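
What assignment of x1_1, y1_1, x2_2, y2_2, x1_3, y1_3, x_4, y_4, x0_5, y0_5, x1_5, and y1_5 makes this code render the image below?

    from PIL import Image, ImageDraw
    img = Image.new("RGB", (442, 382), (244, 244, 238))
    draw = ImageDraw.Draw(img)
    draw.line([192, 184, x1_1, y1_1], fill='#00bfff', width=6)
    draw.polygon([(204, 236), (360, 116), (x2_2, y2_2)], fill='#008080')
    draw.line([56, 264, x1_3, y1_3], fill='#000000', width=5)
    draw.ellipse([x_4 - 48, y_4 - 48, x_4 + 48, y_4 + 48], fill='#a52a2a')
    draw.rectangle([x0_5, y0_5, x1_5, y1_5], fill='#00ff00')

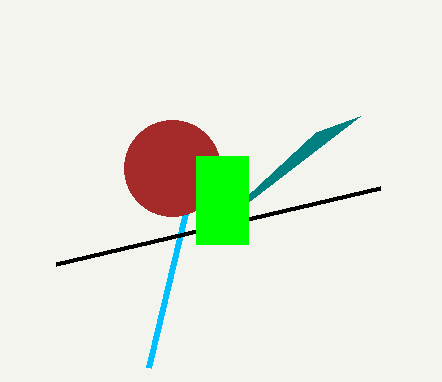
x1_1 = 148, y1_1 = 368, x2_2 = 316, y2_2 = 132, x1_3 = 380, y1_3 = 188, x_4 = 172, y_4 = 168, x0_5 = 196, y0_5 = 156, x1_5 = 248, y1_5 = 244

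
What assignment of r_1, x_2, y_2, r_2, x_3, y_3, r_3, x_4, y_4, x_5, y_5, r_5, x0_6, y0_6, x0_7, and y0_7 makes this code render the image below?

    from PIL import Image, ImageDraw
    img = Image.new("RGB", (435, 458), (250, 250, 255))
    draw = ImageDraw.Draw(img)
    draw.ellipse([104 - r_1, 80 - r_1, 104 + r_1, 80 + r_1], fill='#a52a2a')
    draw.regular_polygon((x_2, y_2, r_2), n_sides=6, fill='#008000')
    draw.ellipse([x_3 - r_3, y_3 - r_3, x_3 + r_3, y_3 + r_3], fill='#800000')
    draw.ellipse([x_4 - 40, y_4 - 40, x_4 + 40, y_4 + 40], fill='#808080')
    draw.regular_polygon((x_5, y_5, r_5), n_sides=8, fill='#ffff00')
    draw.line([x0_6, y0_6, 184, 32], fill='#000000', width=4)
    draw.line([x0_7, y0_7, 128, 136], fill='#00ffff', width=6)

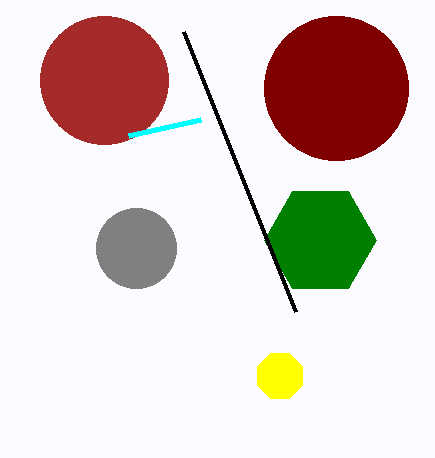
r_1 = 64, x_2 = 320, y_2 = 240, r_2 = 56, x_3 = 336, y_3 = 88, r_3 = 72, x_4 = 136, y_4 = 248, x_5 = 280, y_5 = 376, r_5 = 24, x0_6 = 296, y0_6 = 312, x0_7 = 200, y0_7 = 120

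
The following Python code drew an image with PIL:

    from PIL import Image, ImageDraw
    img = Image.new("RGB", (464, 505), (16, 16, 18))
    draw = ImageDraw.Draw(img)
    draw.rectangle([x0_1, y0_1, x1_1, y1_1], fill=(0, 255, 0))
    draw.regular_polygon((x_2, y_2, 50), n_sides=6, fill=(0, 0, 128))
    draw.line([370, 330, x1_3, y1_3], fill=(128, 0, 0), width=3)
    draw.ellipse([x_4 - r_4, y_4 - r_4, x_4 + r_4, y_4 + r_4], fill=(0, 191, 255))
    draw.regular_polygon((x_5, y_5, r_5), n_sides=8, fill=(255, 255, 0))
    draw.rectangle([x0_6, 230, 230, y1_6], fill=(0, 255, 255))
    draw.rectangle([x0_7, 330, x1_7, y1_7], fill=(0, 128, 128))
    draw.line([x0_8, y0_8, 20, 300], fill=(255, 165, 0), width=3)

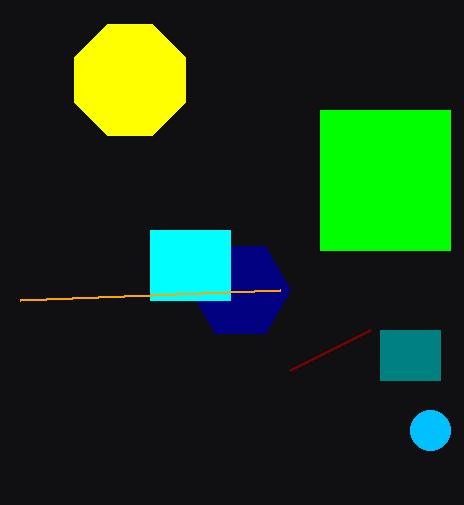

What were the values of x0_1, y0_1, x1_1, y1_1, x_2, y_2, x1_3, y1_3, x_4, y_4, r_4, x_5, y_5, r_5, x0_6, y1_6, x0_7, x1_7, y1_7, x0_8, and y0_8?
x0_1 = 320; y0_1 = 110; x1_1 = 450; y1_1 = 250; x_2 = 240; y_2 = 290; x1_3 = 290; y1_3 = 370; x_4 = 430; y_4 = 430; r_4 = 20; x_5 = 130; y_5 = 80; r_5 = 60; x0_6 = 150; y1_6 = 300; x0_7 = 380; x1_7 = 440; y1_7 = 380; x0_8 = 280; y0_8 = 290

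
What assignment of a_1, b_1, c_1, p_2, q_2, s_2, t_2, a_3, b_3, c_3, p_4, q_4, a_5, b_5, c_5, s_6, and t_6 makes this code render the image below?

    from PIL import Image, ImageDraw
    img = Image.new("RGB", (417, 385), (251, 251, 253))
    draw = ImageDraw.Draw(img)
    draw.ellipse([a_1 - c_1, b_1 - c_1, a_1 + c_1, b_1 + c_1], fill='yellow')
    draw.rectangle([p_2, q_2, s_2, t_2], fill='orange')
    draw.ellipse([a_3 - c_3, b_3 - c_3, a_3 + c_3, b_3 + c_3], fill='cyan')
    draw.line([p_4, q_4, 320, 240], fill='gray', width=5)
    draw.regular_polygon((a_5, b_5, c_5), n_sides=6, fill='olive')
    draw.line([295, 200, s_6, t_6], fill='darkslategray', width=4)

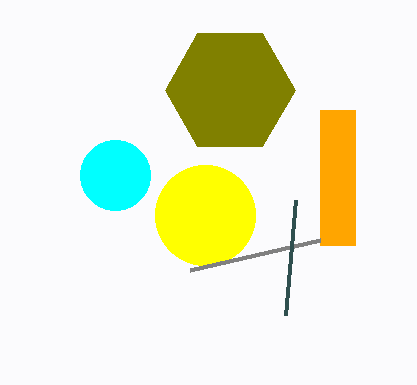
a_1 = 205, b_1 = 215, c_1 = 50, p_2 = 320, q_2 = 110, s_2 = 355, t_2 = 245, a_3 = 115, b_3 = 175, c_3 = 35, p_4 = 190, q_4 = 270, a_5 = 230, b_5 = 90, c_5 = 65, s_6 = 285, t_6 = 315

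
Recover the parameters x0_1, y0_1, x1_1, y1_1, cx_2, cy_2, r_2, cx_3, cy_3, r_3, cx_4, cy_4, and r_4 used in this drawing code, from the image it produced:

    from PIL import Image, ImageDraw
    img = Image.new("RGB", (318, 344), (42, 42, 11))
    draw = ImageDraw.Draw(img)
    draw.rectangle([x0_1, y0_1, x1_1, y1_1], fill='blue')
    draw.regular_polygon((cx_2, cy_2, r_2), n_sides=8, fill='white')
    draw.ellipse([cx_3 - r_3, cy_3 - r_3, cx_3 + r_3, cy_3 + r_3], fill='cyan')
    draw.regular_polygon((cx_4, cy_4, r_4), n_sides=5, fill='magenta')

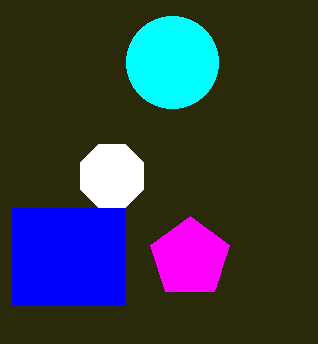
x0_1 = 12, y0_1 = 208, x1_1 = 124, y1_1 = 304, cx_2 = 112, cy_2 = 176, r_2 = 34, cx_3 = 172, cy_3 = 62, r_3 = 46, cx_4 = 190, cy_4 = 258, r_4 = 42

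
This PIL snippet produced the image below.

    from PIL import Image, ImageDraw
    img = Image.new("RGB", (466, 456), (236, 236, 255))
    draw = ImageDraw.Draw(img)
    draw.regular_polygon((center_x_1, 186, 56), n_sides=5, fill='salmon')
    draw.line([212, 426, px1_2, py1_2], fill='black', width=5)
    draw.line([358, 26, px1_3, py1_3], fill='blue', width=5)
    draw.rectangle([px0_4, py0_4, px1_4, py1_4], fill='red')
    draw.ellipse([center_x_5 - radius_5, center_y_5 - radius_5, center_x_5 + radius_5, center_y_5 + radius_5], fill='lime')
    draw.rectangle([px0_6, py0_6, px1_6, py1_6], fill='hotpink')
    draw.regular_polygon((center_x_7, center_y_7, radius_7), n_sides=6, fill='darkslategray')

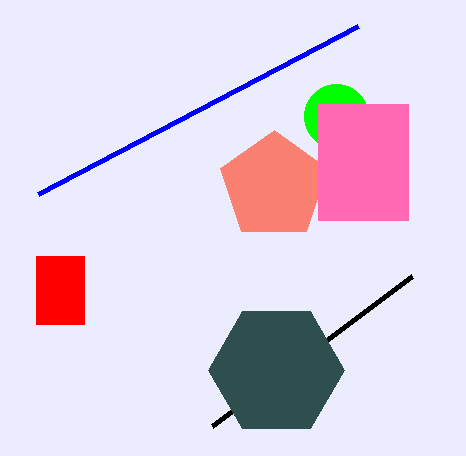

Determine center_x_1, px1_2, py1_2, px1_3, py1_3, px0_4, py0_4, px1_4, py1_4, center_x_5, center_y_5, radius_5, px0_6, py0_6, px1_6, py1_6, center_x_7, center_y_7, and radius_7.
center_x_1 = 274
px1_2 = 412
py1_2 = 276
px1_3 = 38
py1_3 = 194
px0_4 = 36
py0_4 = 256
px1_4 = 84
py1_4 = 324
center_x_5 = 336
center_y_5 = 116
radius_5 = 32
px0_6 = 318
py0_6 = 104
px1_6 = 408
py1_6 = 220
center_x_7 = 276
center_y_7 = 370
radius_7 = 68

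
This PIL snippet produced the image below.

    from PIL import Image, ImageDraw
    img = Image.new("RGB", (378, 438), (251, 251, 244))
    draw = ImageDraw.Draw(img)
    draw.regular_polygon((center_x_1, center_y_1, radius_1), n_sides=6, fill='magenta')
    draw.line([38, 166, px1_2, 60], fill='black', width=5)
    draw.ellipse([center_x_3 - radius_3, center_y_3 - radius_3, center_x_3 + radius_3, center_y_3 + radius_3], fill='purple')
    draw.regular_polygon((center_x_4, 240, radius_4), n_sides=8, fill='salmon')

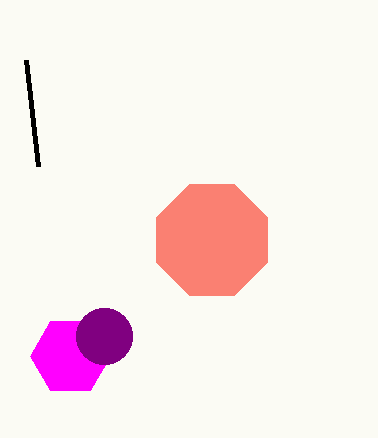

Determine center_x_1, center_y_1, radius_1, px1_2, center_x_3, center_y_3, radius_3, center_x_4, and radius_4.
center_x_1 = 70
center_y_1 = 356
radius_1 = 40
px1_2 = 26
center_x_3 = 104
center_y_3 = 336
radius_3 = 28
center_x_4 = 212
radius_4 = 60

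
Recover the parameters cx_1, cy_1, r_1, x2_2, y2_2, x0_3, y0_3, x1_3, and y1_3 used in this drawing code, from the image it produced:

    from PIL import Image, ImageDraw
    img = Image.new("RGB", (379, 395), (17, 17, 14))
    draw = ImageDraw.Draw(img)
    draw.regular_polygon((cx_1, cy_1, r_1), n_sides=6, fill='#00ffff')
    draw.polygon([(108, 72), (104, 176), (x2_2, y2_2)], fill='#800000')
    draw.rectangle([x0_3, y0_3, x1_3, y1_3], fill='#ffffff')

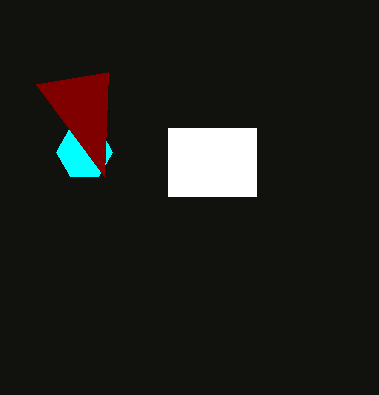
cx_1 = 84, cy_1 = 152, r_1 = 28, x2_2 = 36, y2_2 = 84, x0_3 = 168, y0_3 = 128, x1_3 = 256, y1_3 = 196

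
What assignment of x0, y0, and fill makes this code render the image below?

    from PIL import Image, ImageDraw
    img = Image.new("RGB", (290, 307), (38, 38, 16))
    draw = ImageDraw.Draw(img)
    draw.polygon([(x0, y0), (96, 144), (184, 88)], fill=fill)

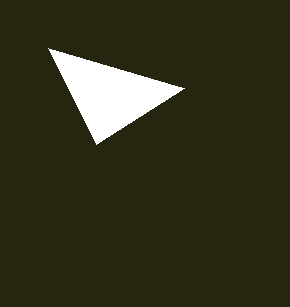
x0 = 48
y0 = 48
fill = 'white'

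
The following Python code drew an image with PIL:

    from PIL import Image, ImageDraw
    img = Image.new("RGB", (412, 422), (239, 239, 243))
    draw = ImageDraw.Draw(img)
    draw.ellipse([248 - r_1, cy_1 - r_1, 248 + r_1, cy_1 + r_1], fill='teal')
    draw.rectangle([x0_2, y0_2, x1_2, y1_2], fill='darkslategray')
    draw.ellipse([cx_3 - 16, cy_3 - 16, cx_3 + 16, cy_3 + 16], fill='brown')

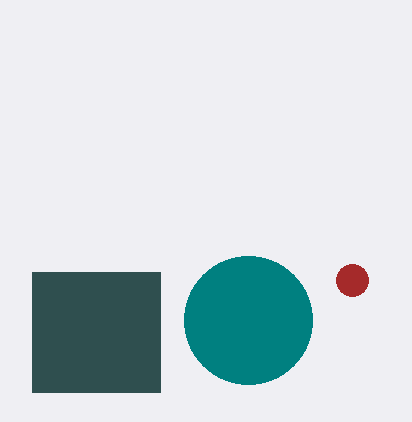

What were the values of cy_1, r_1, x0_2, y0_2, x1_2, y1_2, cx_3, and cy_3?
cy_1 = 320; r_1 = 64; x0_2 = 32; y0_2 = 272; x1_2 = 160; y1_2 = 392; cx_3 = 352; cy_3 = 280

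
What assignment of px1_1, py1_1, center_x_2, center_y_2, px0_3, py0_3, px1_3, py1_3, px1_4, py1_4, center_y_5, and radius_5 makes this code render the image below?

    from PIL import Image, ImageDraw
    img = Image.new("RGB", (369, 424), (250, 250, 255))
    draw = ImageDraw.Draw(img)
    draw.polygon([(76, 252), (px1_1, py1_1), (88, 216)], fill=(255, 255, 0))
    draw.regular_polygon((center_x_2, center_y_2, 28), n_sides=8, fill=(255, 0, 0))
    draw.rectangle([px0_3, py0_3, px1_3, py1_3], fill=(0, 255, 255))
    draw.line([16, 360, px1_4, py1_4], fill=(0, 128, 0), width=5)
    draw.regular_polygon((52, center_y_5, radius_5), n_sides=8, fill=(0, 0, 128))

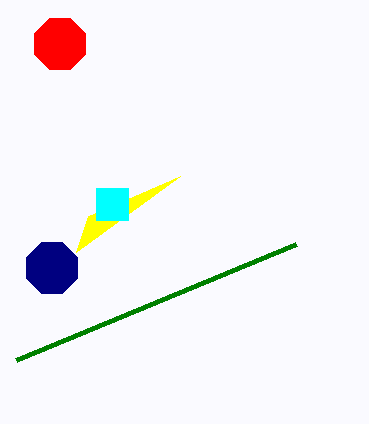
px1_1 = 180; py1_1 = 176; center_x_2 = 60; center_y_2 = 44; px0_3 = 96; py0_3 = 188; px1_3 = 128; py1_3 = 220; px1_4 = 296; py1_4 = 244; center_y_5 = 268; radius_5 = 28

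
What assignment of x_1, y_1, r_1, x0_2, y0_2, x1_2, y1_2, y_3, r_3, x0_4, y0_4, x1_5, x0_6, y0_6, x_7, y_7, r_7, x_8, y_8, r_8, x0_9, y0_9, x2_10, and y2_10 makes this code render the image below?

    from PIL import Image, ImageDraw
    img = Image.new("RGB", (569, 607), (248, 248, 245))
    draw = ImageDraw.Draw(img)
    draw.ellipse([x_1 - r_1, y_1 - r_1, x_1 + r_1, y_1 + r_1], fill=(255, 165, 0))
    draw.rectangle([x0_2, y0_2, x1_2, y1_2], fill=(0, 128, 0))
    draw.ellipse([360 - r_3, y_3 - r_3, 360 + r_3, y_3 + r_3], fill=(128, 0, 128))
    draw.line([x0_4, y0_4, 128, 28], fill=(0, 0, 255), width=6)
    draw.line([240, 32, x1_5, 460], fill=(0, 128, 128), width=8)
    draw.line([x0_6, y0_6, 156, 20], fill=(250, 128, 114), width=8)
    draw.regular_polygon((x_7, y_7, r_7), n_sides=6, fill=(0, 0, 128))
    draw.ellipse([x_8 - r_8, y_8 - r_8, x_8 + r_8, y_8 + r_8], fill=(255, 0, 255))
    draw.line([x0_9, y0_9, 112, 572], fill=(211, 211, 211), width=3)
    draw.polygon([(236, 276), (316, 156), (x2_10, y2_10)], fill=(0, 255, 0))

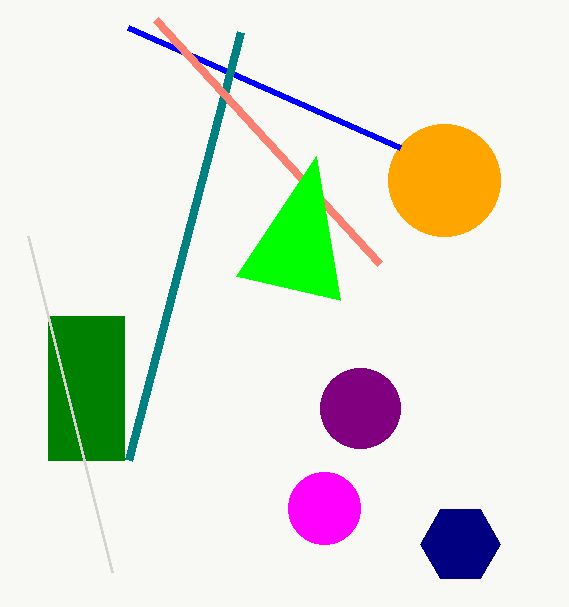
x_1 = 444, y_1 = 180, r_1 = 56, x0_2 = 48, y0_2 = 316, x1_2 = 124, y1_2 = 460, y_3 = 408, r_3 = 40, x0_4 = 400, y0_4 = 148, x1_5 = 128, x0_6 = 380, y0_6 = 264, x_7 = 460, y_7 = 544, r_7 = 40, x_8 = 324, y_8 = 508, r_8 = 36, x0_9 = 28, y0_9 = 236, x2_10 = 340, y2_10 = 300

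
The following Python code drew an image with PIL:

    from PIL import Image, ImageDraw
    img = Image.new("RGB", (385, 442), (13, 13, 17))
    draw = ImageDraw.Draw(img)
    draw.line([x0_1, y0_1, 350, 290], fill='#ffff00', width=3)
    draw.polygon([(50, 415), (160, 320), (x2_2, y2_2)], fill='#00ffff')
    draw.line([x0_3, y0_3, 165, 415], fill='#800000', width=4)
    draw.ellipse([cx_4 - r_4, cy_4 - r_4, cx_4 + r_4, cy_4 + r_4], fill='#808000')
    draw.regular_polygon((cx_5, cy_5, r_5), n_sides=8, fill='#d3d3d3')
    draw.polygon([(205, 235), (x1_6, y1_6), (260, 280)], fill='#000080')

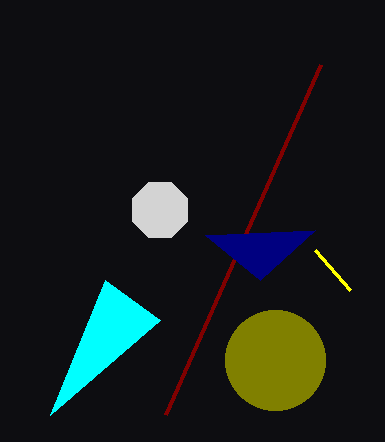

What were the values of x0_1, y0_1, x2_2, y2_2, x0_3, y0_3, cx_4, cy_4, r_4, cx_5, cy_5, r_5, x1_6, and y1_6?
x0_1 = 315, y0_1 = 250, x2_2 = 105, y2_2 = 280, x0_3 = 320, y0_3 = 65, cx_4 = 275, cy_4 = 360, r_4 = 50, cx_5 = 160, cy_5 = 210, r_5 = 30, x1_6 = 315, y1_6 = 230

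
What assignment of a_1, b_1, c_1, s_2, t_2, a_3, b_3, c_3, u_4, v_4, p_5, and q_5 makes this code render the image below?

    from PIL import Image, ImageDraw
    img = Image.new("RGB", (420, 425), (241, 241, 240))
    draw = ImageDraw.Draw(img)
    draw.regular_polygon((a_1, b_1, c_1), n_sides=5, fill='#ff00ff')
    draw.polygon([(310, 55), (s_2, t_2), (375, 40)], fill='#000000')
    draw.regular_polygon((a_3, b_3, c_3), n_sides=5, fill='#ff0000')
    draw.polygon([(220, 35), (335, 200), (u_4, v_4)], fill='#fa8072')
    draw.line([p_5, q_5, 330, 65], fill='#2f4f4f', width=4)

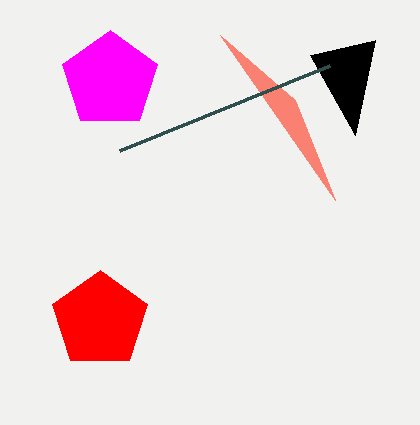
a_1 = 110; b_1 = 80; c_1 = 50; s_2 = 355; t_2 = 135; a_3 = 100; b_3 = 320; c_3 = 50; u_4 = 295; v_4 = 100; p_5 = 120; q_5 = 150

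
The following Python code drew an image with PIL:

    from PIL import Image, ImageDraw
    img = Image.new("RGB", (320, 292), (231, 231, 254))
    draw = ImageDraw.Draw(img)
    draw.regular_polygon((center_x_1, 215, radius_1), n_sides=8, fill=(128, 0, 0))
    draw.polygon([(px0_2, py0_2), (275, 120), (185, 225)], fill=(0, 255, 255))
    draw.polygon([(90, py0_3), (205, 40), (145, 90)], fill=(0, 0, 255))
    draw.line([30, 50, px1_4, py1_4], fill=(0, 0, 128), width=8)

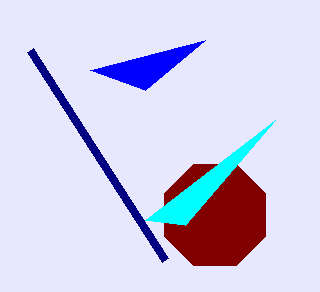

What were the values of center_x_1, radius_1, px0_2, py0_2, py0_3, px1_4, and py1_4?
center_x_1 = 215, radius_1 = 55, px0_2 = 145, py0_2 = 220, py0_3 = 70, px1_4 = 165, py1_4 = 260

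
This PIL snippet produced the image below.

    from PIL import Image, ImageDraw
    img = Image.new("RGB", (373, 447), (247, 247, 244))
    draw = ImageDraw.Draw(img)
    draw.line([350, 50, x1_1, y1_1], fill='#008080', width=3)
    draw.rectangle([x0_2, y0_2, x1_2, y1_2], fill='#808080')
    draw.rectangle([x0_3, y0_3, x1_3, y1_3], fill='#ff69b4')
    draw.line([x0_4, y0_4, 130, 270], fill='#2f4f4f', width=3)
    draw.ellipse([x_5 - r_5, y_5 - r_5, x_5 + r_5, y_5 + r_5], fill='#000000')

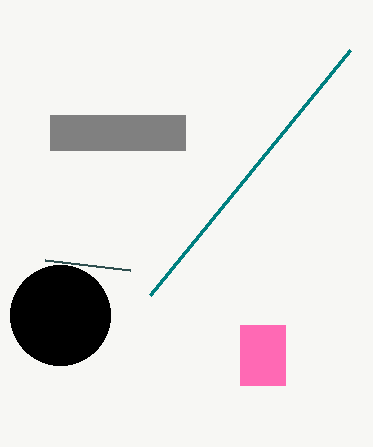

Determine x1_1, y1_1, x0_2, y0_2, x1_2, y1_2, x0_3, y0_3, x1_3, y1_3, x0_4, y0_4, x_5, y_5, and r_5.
x1_1 = 150
y1_1 = 295
x0_2 = 50
y0_2 = 115
x1_2 = 185
y1_2 = 150
x0_3 = 240
y0_3 = 325
x1_3 = 285
y1_3 = 385
x0_4 = 45
y0_4 = 260
x_5 = 60
y_5 = 315
r_5 = 50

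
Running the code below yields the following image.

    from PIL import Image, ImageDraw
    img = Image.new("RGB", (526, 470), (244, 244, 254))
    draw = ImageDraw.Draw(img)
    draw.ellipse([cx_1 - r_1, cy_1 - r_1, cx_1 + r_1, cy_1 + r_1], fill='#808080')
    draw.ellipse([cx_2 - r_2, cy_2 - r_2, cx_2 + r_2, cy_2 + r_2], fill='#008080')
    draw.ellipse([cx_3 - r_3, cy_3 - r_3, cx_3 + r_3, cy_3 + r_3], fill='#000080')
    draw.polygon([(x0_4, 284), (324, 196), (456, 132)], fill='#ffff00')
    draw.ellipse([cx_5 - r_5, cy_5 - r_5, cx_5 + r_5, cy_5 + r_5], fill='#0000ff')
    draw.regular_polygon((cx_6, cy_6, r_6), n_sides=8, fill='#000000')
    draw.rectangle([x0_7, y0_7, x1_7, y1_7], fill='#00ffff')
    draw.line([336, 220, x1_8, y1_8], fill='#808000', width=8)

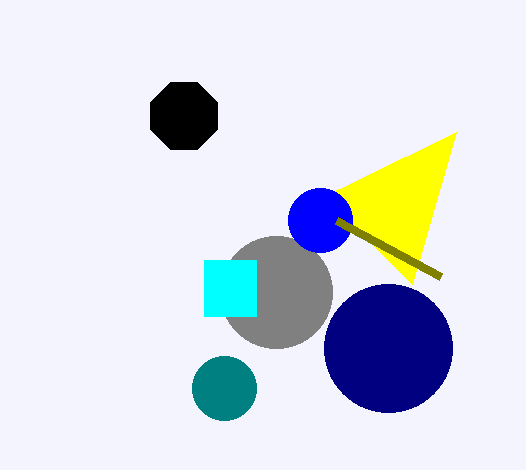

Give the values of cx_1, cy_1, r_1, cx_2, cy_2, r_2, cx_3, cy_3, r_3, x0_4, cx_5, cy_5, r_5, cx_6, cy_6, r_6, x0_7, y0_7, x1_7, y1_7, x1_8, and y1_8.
cx_1 = 276
cy_1 = 292
r_1 = 56
cx_2 = 224
cy_2 = 388
r_2 = 32
cx_3 = 388
cy_3 = 348
r_3 = 64
x0_4 = 412
cx_5 = 320
cy_5 = 220
r_5 = 32
cx_6 = 184
cy_6 = 116
r_6 = 36
x0_7 = 204
y0_7 = 260
x1_7 = 256
y1_7 = 316
x1_8 = 440
y1_8 = 276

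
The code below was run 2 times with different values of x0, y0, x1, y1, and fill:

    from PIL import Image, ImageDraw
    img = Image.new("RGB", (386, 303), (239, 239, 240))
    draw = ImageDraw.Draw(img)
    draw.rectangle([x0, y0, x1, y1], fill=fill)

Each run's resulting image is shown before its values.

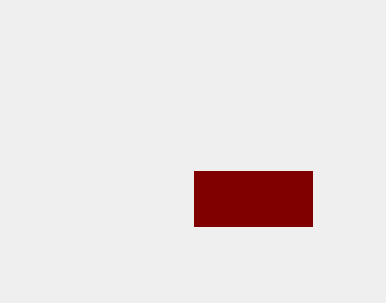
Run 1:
x0 = 194, y0 = 171, x1 = 312, y1 = 226, fill = 'maroon'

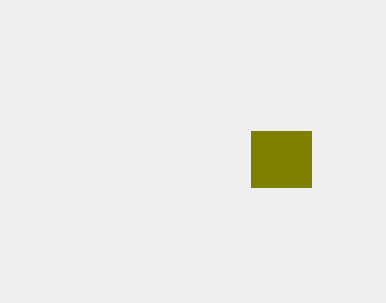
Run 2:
x0 = 251, y0 = 131, x1 = 311, y1 = 187, fill = 'olive'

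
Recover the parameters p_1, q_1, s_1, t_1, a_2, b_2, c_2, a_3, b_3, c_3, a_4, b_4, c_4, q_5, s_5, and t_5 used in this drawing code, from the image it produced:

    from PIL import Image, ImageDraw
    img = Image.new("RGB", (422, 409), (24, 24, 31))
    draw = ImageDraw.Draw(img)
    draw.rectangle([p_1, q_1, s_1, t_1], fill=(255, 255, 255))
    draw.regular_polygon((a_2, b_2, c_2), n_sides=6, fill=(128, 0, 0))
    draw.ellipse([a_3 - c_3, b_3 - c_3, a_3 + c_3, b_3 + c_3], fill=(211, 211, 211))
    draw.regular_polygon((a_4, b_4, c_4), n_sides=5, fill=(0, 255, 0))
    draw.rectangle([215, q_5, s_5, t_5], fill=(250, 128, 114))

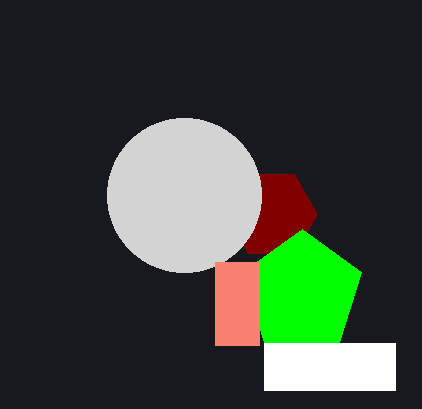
p_1 = 264
q_1 = 343
s_1 = 395
t_1 = 390
a_2 = 271
b_2 = 214
c_2 = 46
a_3 = 184
b_3 = 195
c_3 = 77
a_4 = 302
b_4 = 292
c_4 = 63
q_5 = 262
s_5 = 259
t_5 = 345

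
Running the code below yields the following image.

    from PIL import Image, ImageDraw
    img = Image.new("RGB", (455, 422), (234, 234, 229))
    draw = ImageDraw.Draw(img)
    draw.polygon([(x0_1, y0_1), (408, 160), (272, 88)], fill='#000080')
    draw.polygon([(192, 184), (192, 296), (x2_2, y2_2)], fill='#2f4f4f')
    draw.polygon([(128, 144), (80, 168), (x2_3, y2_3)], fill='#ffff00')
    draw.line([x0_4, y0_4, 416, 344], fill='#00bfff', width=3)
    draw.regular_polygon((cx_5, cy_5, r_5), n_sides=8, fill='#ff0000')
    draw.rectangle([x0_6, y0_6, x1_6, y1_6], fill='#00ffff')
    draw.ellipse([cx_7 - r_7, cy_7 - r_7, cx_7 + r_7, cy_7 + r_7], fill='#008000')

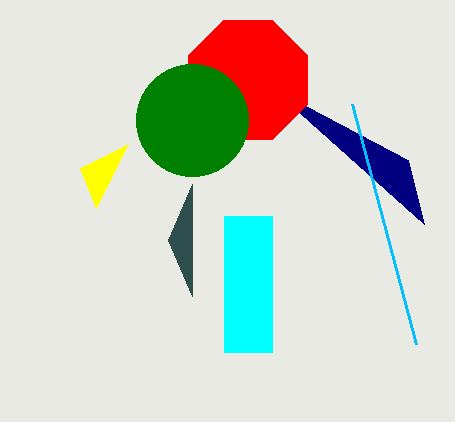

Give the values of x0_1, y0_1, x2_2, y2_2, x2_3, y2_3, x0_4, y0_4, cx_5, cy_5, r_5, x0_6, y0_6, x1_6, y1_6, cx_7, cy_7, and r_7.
x0_1 = 424, y0_1 = 224, x2_2 = 168, y2_2 = 240, x2_3 = 96, y2_3 = 208, x0_4 = 352, y0_4 = 104, cx_5 = 248, cy_5 = 80, r_5 = 64, x0_6 = 224, y0_6 = 216, x1_6 = 272, y1_6 = 352, cx_7 = 192, cy_7 = 120, r_7 = 56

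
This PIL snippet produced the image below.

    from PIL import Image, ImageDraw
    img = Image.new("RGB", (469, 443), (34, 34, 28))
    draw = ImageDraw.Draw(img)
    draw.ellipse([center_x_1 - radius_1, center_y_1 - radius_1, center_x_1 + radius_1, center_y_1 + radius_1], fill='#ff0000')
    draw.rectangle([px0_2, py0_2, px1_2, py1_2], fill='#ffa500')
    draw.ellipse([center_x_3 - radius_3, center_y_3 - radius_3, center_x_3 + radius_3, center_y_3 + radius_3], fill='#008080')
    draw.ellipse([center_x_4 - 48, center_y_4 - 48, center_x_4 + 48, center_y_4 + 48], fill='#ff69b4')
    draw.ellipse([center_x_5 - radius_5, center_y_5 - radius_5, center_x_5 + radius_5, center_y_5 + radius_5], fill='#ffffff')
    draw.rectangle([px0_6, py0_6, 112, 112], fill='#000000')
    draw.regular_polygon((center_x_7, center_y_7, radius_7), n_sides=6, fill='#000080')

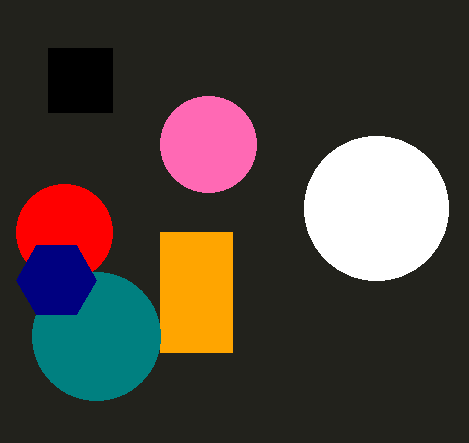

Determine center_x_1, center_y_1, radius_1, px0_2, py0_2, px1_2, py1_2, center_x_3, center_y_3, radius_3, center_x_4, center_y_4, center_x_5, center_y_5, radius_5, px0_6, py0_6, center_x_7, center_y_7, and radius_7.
center_x_1 = 64
center_y_1 = 232
radius_1 = 48
px0_2 = 160
py0_2 = 232
px1_2 = 232
py1_2 = 352
center_x_3 = 96
center_y_3 = 336
radius_3 = 64
center_x_4 = 208
center_y_4 = 144
center_x_5 = 376
center_y_5 = 208
radius_5 = 72
px0_6 = 48
py0_6 = 48
center_x_7 = 56
center_y_7 = 280
radius_7 = 40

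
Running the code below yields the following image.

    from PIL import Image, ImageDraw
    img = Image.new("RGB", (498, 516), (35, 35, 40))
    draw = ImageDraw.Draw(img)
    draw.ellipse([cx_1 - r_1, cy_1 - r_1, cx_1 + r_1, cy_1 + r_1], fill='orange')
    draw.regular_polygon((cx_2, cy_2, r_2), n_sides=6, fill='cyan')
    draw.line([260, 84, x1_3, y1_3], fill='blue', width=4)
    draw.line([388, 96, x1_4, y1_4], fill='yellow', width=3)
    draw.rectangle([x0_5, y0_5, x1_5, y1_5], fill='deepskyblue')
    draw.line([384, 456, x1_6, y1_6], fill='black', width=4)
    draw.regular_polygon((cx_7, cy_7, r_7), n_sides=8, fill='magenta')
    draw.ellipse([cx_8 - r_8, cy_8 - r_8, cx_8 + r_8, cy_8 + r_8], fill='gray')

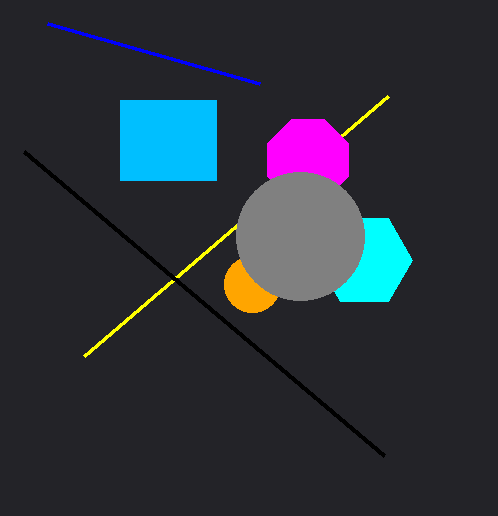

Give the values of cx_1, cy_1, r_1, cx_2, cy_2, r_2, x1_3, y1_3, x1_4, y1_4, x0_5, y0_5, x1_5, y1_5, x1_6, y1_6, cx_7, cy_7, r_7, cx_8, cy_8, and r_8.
cx_1 = 252
cy_1 = 284
r_1 = 28
cx_2 = 364
cy_2 = 260
r_2 = 48
x1_3 = 48
y1_3 = 24
x1_4 = 84
y1_4 = 356
x0_5 = 120
y0_5 = 100
x1_5 = 216
y1_5 = 180
x1_6 = 24
y1_6 = 152
cx_7 = 308
cy_7 = 160
r_7 = 44
cx_8 = 300
cy_8 = 236
r_8 = 64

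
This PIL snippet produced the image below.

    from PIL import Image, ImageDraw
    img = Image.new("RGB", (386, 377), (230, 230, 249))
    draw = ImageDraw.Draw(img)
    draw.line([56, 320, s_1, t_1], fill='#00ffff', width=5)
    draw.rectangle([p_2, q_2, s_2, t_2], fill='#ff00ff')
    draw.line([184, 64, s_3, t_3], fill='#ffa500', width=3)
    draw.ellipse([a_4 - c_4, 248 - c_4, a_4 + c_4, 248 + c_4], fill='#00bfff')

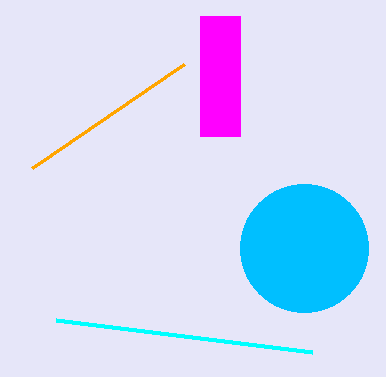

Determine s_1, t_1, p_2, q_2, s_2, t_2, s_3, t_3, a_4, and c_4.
s_1 = 312
t_1 = 352
p_2 = 200
q_2 = 16
s_2 = 240
t_2 = 136
s_3 = 32
t_3 = 168
a_4 = 304
c_4 = 64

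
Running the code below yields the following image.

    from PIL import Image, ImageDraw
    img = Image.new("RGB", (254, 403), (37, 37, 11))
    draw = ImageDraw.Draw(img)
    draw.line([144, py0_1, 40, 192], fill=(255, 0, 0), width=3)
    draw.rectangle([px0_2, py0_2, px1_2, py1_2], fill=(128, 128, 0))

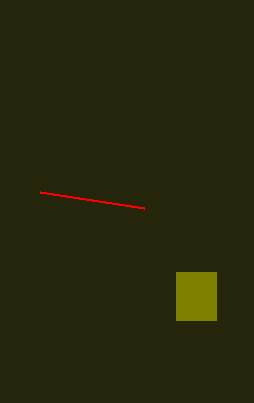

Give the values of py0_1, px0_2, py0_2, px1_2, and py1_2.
py0_1 = 208, px0_2 = 176, py0_2 = 272, px1_2 = 216, py1_2 = 320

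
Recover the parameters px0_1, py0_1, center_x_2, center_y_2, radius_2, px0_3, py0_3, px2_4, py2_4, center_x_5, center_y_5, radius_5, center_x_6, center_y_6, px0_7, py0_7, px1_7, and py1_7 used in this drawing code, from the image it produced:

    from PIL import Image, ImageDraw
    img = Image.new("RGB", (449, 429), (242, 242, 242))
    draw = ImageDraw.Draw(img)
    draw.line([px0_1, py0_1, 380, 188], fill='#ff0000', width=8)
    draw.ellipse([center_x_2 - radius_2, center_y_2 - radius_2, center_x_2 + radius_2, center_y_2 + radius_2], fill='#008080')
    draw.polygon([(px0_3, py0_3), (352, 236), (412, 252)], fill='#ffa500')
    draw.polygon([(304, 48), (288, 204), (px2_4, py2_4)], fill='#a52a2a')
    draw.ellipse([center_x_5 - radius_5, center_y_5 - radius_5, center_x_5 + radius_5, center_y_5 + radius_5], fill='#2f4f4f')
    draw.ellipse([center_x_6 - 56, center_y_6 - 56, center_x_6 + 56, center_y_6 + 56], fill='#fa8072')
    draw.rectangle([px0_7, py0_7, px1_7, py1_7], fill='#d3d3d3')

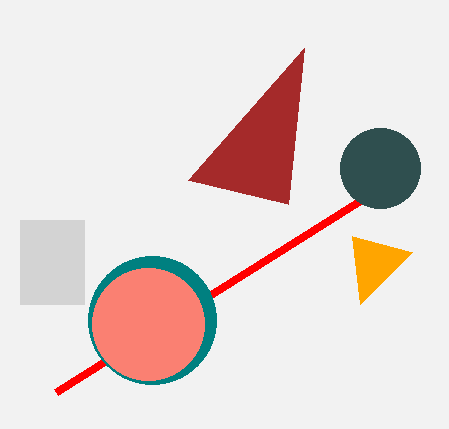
px0_1 = 56
py0_1 = 392
center_x_2 = 152
center_y_2 = 320
radius_2 = 64
px0_3 = 360
py0_3 = 304
px2_4 = 188
py2_4 = 180
center_x_5 = 380
center_y_5 = 168
radius_5 = 40
center_x_6 = 148
center_y_6 = 324
px0_7 = 20
py0_7 = 220
px1_7 = 84
py1_7 = 304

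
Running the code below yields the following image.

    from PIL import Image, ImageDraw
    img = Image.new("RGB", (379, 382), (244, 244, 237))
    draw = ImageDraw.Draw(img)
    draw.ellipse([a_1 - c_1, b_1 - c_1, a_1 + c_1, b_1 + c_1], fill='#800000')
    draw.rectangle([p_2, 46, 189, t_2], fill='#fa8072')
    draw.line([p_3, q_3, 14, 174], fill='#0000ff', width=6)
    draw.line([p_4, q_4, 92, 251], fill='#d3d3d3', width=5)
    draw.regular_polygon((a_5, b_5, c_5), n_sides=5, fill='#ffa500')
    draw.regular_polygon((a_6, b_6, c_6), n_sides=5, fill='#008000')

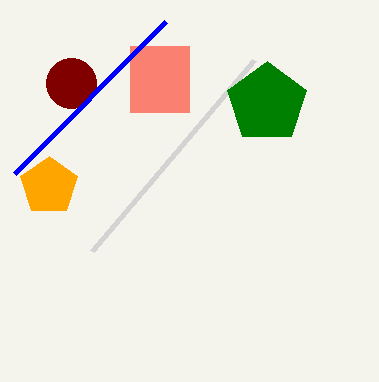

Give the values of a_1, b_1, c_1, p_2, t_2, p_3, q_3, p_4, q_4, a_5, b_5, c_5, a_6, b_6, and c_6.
a_1 = 71; b_1 = 83; c_1 = 25; p_2 = 130; t_2 = 112; p_3 = 165; q_3 = 22; p_4 = 254; q_4 = 60; a_5 = 49; b_5 = 186; c_5 = 30; a_6 = 267; b_6 = 103; c_6 = 42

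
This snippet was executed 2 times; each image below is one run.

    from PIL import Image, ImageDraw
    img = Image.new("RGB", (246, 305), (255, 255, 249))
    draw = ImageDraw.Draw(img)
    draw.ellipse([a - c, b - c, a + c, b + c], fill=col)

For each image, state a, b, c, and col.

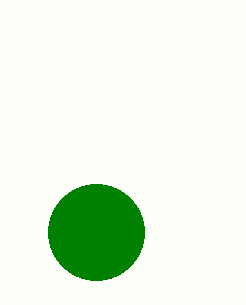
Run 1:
a = 96, b = 232, c = 48, col = 'green'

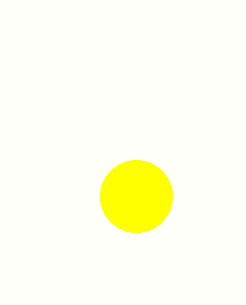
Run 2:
a = 136; b = 196; c = 36; col = 'yellow'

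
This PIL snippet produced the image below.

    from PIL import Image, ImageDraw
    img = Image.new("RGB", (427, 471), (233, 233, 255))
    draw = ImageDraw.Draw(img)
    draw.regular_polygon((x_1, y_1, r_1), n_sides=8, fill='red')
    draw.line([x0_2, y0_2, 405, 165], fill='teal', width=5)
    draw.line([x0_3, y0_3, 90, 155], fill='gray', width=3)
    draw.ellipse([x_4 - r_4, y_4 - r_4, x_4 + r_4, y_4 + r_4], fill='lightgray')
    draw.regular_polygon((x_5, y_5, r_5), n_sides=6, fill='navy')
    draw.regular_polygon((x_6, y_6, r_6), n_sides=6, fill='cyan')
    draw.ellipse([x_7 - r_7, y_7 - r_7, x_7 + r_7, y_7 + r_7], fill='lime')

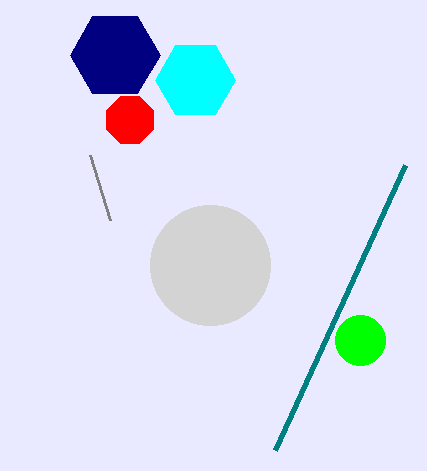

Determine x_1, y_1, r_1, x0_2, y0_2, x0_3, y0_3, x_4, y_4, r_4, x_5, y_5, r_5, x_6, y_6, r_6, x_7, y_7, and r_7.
x_1 = 130; y_1 = 120; r_1 = 25; x0_2 = 275; y0_2 = 450; x0_3 = 110; y0_3 = 220; x_4 = 210; y_4 = 265; r_4 = 60; x_5 = 115; y_5 = 55; r_5 = 45; x_6 = 195; y_6 = 80; r_6 = 40; x_7 = 360; y_7 = 340; r_7 = 25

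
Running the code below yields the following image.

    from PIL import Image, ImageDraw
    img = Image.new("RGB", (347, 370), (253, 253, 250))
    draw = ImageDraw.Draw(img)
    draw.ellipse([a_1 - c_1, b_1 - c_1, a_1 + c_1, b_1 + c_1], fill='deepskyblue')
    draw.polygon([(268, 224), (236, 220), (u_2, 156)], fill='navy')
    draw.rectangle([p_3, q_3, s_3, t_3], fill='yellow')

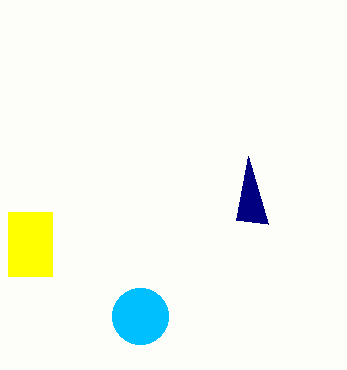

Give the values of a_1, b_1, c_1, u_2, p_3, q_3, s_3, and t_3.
a_1 = 140, b_1 = 316, c_1 = 28, u_2 = 248, p_3 = 8, q_3 = 212, s_3 = 52, t_3 = 276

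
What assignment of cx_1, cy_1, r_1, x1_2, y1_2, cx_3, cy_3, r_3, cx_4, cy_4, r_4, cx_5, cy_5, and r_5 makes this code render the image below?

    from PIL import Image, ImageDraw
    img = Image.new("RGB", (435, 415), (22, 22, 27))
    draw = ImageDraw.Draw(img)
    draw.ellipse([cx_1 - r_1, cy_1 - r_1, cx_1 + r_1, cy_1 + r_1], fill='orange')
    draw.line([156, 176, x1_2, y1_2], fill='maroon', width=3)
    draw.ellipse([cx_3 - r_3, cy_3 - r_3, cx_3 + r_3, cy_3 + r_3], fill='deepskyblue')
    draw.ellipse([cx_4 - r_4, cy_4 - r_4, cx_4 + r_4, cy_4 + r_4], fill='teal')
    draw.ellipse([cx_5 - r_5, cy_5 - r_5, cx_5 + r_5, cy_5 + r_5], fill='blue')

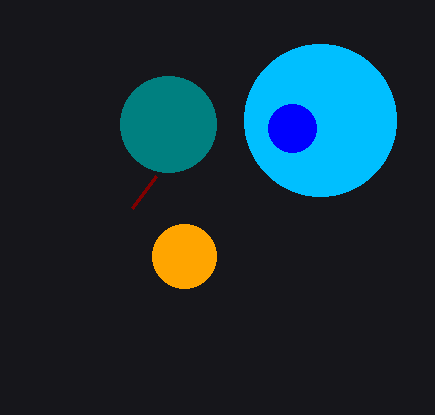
cx_1 = 184
cy_1 = 256
r_1 = 32
x1_2 = 132
y1_2 = 208
cx_3 = 320
cy_3 = 120
r_3 = 76
cx_4 = 168
cy_4 = 124
r_4 = 48
cx_5 = 292
cy_5 = 128
r_5 = 24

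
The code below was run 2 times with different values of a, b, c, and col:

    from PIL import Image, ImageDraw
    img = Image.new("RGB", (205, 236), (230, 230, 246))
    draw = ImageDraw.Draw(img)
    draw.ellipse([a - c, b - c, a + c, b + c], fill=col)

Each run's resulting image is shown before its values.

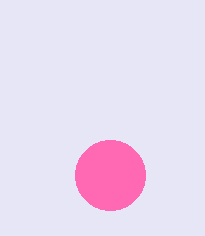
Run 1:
a = 110; b = 175; c = 35; col = 'hotpink'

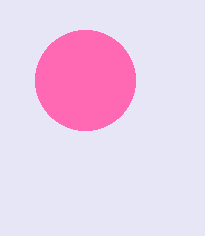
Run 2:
a = 85, b = 80, c = 50, col = 'hotpink'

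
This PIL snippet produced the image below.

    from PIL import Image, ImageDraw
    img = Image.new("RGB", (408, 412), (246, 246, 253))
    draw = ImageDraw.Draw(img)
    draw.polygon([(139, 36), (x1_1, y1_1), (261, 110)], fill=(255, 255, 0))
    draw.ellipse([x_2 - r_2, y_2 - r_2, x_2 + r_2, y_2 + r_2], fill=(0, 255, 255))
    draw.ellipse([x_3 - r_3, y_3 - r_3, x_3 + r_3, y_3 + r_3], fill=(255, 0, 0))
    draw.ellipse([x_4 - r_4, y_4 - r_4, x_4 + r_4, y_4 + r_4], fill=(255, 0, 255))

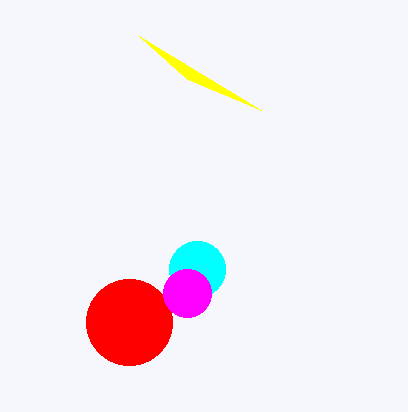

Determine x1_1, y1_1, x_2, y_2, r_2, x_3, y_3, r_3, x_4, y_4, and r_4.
x1_1 = 187
y1_1 = 79
x_2 = 197
y_2 = 269
r_2 = 28
x_3 = 129
y_3 = 322
r_3 = 43
x_4 = 187
y_4 = 293
r_4 = 24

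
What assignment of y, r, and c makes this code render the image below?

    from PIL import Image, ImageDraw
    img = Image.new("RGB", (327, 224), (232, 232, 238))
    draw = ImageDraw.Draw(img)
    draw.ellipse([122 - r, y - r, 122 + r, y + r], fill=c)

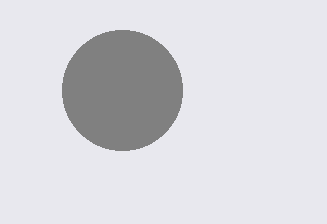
y = 90
r = 60
c = 'gray'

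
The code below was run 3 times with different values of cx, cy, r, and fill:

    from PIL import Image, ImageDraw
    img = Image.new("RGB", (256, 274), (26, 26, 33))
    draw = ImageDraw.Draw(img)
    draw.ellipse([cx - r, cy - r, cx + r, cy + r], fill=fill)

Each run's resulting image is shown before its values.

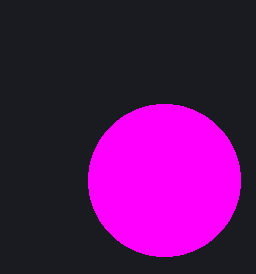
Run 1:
cx = 164; cy = 180; r = 76; fill = 'magenta'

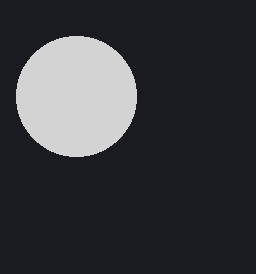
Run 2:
cx = 76; cy = 96; r = 60; fill = 'lightgray'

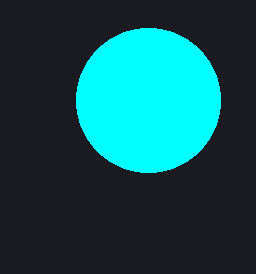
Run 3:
cx = 148
cy = 100
r = 72
fill = 'cyan'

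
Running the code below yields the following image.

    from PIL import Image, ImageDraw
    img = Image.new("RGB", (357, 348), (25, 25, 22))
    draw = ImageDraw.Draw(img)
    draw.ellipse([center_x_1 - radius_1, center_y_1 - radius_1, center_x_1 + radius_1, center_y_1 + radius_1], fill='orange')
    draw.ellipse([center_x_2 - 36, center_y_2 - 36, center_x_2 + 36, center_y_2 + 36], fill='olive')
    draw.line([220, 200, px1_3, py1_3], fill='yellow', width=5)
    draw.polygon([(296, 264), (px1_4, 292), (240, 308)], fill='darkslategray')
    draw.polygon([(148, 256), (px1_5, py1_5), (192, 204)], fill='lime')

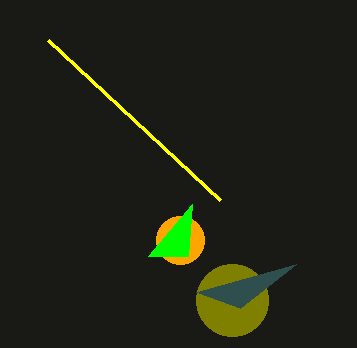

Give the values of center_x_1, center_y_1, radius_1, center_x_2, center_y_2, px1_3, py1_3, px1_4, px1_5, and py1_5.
center_x_1 = 180, center_y_1 = 240, radius_1 = 24, center_x_2 = 232, center_y_2 = 300, px1_3 = 48, py1_3 = 40, px1_4 = 196, px1_5 = 188, py1_5 = 256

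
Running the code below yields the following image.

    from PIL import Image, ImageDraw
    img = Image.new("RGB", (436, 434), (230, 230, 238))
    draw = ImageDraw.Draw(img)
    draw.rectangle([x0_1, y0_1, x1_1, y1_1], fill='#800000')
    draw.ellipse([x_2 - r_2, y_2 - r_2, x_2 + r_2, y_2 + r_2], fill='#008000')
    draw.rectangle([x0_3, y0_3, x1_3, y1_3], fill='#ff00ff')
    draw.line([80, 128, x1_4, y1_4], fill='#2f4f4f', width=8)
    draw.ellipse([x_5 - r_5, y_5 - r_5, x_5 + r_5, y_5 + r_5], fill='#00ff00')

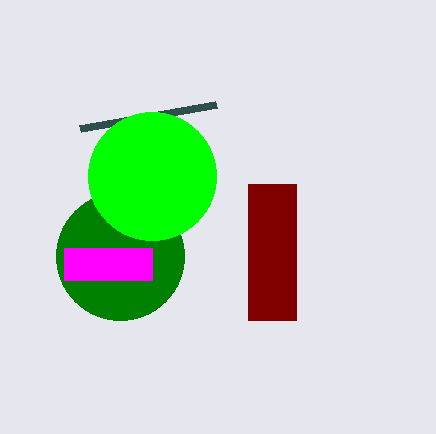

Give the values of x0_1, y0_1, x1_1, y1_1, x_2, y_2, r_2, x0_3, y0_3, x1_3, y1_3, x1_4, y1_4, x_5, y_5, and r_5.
x0_1 = 248; y0_1 = 184; x1_1 = 296; y1_1 = 320; x_2 = 120; y_2 = 256; r_2 = 64; x0_3 = 64; y0_3 = 248; x1_3 = 152; y1_3 = 280; x1_4 = 216; y1_4 = 104; x_5 = 152; y_5 = 176; r_5 = 64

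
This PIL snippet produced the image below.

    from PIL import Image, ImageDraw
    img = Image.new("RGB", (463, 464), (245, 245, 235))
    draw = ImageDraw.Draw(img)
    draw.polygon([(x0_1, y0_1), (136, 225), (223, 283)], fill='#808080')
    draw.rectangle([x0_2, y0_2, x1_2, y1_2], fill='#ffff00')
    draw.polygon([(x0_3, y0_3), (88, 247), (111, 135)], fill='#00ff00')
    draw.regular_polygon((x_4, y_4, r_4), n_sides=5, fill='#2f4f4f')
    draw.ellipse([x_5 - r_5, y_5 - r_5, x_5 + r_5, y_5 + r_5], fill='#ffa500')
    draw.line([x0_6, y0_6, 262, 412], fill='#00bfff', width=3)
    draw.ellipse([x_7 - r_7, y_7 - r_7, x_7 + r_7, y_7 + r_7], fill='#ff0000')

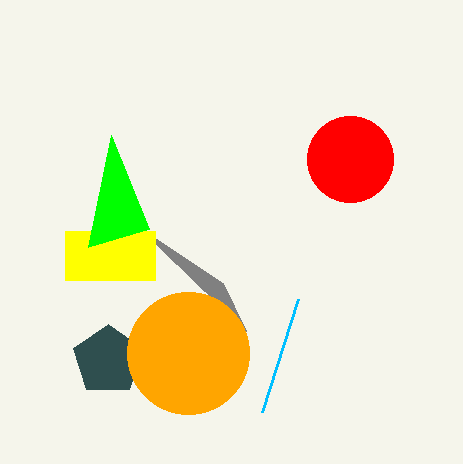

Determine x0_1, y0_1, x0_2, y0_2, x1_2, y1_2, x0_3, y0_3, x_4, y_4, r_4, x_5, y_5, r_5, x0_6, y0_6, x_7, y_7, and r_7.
x0_1 = 246, y0_1 = 331, x0_2 = 65, y0_2 = 231, x1_2 = 155, y1_2 = 280, x0_3 = 149, y0_3 = 229, x_4 = 108, y_4 = 360, r_4 = 36, x_5 = 188, y_5 = 353, r_5 = 61, x0_6 = 298, y0_6 = 299, x_7 = 350, y_7 = 159, r_7 = 43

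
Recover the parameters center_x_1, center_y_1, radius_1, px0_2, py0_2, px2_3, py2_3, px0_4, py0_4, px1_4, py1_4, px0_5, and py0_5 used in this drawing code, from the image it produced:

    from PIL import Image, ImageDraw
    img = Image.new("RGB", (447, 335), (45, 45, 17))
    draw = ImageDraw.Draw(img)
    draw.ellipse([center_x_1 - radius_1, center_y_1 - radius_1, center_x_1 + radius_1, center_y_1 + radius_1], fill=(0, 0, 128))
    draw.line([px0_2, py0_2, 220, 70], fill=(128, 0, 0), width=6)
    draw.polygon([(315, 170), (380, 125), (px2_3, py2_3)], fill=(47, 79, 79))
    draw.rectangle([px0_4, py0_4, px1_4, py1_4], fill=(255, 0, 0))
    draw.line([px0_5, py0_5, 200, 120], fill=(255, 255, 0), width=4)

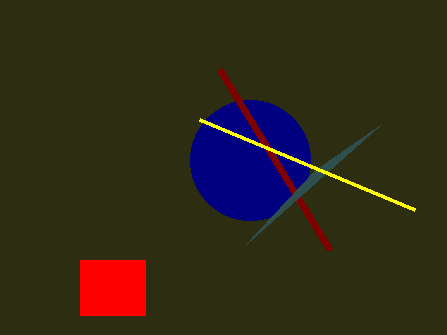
center_x_1 = 250, center_y_1 = 160, radius_1 = 60, px0_2 = 330, py0_2 = 250, px2_3 = 245, py2_3 = 245, px0_4 = 80, py0_4 = 260, px1_4 = 145, py1_4 = 315, px0_5 = 415, py0_5 = 210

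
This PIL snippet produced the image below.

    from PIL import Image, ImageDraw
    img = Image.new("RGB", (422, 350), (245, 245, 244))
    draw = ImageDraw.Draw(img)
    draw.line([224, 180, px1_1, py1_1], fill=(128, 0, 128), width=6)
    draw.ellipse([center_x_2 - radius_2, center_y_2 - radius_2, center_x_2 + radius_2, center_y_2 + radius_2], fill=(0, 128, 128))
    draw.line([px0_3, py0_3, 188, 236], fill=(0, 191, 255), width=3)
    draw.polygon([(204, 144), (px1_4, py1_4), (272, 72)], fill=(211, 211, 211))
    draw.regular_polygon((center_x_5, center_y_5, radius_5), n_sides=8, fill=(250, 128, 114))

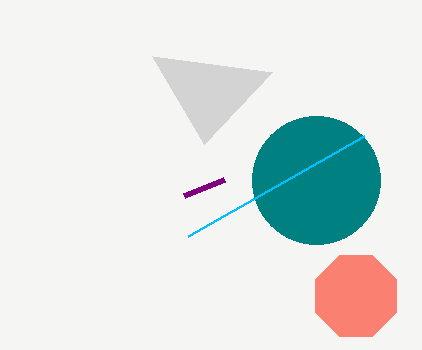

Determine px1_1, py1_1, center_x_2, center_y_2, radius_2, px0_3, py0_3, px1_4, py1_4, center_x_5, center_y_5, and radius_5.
px1_1 = 184; py1_1 = 196; center_x_2 = 316; center_y_2 = 180; radius_2 = 64; px0_3 = 364; py0_3 = 136; px1_4 = 152; py1_4 = 56; center_x_5 = 356; center_y_5 = 296; radius_5 = 44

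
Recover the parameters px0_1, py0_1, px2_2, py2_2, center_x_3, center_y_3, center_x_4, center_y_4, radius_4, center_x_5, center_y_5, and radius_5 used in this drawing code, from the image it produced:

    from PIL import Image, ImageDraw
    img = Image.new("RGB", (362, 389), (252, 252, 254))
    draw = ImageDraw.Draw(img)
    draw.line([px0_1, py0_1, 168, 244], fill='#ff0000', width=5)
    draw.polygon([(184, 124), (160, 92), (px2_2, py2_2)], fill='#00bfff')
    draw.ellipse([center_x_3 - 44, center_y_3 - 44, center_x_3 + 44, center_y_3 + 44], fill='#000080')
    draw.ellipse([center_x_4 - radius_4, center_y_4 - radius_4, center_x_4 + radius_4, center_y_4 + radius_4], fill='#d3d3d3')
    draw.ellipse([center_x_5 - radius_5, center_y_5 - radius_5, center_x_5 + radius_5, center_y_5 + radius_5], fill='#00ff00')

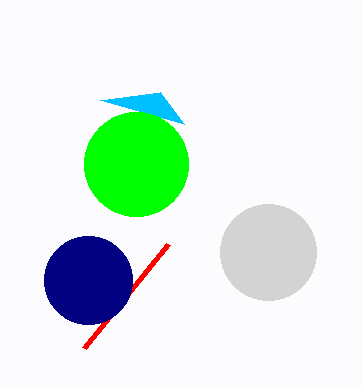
px0_1 = 84
py0_1 = 348
px2_2 = 100
py2_2 = 100
center_x_3 = 88
center_y_3 = 280
center_x_4 = 268
center_y_4 = 252
radius_4 = 48
center_x_5 = 136
center_y_5 = 164
radius_5 = 52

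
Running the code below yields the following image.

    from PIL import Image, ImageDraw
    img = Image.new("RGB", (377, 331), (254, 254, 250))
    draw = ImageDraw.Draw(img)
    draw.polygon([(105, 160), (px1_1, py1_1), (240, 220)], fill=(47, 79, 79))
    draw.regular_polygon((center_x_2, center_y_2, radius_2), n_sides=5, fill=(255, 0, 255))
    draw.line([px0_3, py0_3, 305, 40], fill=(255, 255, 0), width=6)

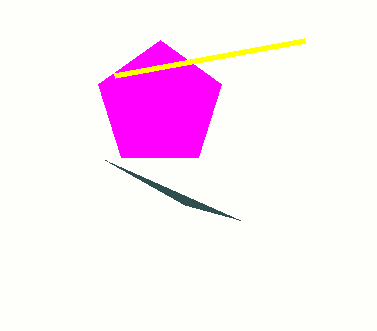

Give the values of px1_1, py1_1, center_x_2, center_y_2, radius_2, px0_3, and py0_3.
px1_1 = 185
py1_1 = 205
center_x_2 = 160
center_y_2 = 105
radius_2 = 65
px0_3 = 115
py0_3 = 75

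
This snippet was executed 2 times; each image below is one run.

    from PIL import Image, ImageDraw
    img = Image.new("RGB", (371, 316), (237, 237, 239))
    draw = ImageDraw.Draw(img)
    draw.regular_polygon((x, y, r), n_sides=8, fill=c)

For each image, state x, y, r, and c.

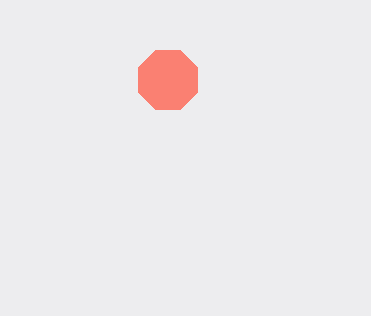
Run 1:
x = 168, y = 80, r = 32, c = 'salmon'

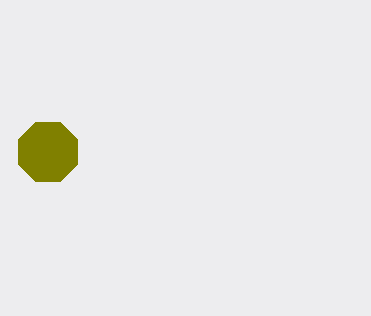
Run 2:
x = 48
y = 152
r = 32
c = 'olive'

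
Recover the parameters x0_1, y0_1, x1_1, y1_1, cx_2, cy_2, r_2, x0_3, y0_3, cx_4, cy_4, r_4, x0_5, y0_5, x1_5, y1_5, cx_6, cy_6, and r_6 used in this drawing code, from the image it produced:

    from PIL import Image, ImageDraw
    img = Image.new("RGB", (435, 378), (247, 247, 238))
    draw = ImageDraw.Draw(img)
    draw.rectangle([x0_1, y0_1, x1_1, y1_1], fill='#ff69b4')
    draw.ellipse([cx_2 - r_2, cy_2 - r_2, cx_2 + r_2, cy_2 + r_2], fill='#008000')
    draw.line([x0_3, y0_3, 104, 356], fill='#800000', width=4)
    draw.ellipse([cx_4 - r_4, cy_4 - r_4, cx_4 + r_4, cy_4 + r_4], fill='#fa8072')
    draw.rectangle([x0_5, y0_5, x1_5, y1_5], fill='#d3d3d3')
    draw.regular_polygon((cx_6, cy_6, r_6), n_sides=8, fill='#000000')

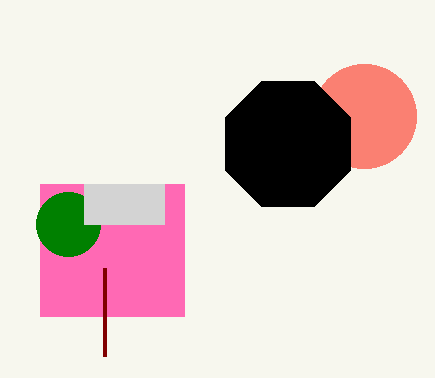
x0_1 = 40; y0_1 = 184; x1_1 = 184; y1_1 = 316; cx_2 = 68; cy_2 = 224; r_2 = 32; x0_3 = 104; y0_3 = 268; cx_4 = 364; cy_4 = 116; r_4 = 52; x0_5 = 84; y0_5 = 184; x1_5 = 164; y1_5 = 224; cx_6 = 288; cy_6 = 144; r_6 = 68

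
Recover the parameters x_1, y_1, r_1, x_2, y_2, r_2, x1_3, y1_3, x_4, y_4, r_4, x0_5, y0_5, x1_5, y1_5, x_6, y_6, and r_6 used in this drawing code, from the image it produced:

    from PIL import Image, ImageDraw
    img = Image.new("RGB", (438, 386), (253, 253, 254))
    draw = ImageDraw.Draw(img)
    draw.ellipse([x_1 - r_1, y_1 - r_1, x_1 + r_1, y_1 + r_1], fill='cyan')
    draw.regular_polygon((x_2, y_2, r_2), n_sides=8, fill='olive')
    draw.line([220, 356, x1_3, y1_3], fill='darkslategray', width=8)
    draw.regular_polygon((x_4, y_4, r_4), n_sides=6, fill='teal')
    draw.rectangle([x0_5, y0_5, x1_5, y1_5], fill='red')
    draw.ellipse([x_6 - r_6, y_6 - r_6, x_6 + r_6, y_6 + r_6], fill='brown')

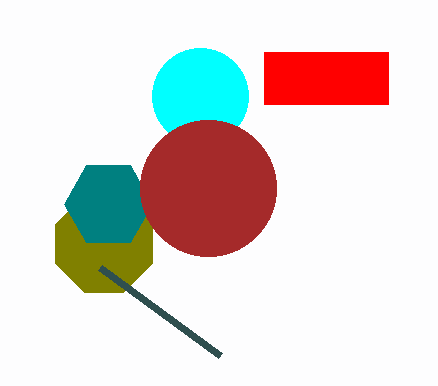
x_1 = 200, y_1 = 96, r_1 = 48, x_2 = 104, y_2 = 244, r_2 = 52, x1_3 = 100, y1_3 = 268, x_4 = 108, y_4 = 204, r_4 = 44, x0_5 = 264, y0_5 = 52, x1_5 = 388, y1_5 = 104, x_6 = 208, y_6 = 188, r_6 = 68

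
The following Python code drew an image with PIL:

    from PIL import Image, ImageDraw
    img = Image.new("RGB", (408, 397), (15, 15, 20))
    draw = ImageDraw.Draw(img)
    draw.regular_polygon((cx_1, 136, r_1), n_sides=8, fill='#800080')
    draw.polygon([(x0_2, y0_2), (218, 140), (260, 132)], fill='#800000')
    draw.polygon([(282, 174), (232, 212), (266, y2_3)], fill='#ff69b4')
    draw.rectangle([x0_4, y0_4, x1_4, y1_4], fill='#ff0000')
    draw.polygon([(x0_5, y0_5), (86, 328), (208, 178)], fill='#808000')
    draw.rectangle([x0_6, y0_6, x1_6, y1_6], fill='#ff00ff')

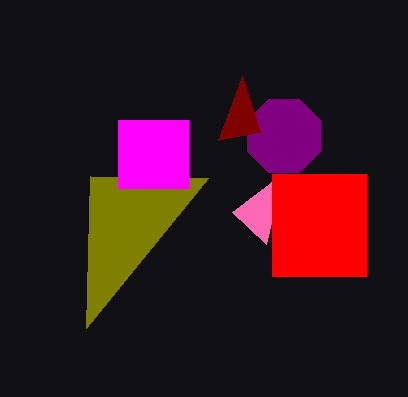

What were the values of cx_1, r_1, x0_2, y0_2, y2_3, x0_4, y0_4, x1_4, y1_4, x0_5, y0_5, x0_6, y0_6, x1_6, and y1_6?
cx_1 = 284, r_1 = 40, x0_2 = 242, y0_2 = 76, y2_3 = 244, x0_4 = 272, y0_4 = 174, x1_4 = 366, y1_4 = 276, x0_5 = 90, y0_5 = 176, x0_6 = 118, y0_6 = 120, x1_6 = 188, y1_6 = 188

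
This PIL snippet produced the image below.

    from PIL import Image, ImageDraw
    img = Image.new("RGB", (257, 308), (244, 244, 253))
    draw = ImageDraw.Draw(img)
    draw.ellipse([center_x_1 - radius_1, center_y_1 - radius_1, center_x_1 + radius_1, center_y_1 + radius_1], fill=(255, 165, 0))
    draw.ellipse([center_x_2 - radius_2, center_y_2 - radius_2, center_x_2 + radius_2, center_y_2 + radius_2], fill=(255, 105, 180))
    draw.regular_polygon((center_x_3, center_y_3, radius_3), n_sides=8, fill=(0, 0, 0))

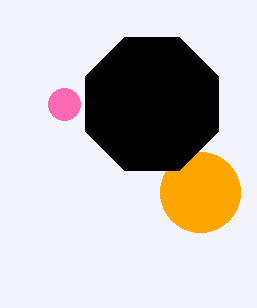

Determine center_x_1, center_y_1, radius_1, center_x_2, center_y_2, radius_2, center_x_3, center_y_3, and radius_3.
center_x_1 = 200
center_y_1 = 192
radius_1 = 40
center_x_2 = 64
center_y_2 = 104
radius_2 = 16
center_x_3 = 152
center_y_3 = 104
radius_3 = 72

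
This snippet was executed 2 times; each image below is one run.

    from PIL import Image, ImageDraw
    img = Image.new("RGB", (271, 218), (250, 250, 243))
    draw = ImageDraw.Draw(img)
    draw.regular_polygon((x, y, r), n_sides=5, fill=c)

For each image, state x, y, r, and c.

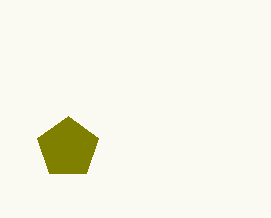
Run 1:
x = 68
y = 148
r = 32
c = 'olive'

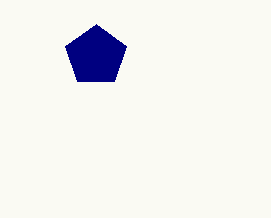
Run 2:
x = 96, y = 56, r = 32, c = 'navy'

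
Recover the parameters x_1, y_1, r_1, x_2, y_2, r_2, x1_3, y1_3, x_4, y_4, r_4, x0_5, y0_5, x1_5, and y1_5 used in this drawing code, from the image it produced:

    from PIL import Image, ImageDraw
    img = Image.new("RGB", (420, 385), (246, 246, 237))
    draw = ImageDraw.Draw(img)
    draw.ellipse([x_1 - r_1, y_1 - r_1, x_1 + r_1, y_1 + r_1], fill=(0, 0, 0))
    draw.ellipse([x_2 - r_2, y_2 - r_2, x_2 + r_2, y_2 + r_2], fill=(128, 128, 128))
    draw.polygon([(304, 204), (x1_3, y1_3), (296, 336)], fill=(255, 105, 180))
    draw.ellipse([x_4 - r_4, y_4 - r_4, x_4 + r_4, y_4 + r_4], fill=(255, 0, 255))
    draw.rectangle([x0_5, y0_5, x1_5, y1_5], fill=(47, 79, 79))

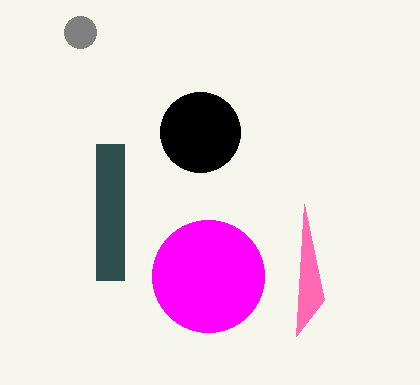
x_1 = 200; y_1 = 132; r_1 = 40; x_2 = 80; y_2 = 32; r_2 = 16; x1_3 = 324; y1_3 = 300; x_4 = 208; y_4 = 276; r_4 = 56; x0_5 = 96; y0_5 = 144; x1_5 = 124; y1_5 = 280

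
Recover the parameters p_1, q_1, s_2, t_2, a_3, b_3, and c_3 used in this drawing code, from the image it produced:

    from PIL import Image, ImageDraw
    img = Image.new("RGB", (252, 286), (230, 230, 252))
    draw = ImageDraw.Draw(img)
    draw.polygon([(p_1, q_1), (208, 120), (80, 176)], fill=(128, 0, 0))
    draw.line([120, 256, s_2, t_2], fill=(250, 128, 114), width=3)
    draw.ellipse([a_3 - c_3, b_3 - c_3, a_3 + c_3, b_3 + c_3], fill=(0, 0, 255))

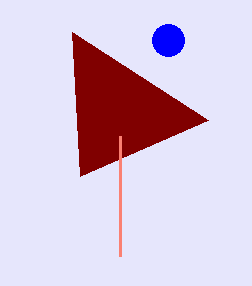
p_1 = 72; q_1 = 32; s_2 = 120; t_2 = 136; a_3 = 168; b_3 = 40; c_3 = 16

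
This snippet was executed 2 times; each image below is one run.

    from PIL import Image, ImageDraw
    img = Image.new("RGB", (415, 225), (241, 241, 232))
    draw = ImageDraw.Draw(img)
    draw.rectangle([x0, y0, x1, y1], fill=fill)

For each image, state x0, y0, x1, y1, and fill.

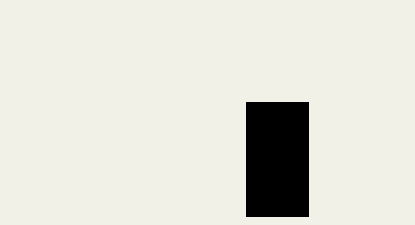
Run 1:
x0 = 246; y0 = 102; x1 = 308; y1 = 216; fill = 'black'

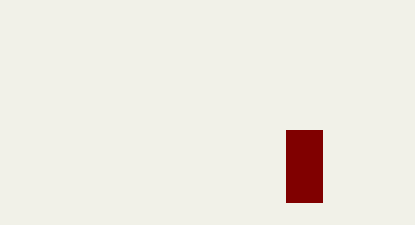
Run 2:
x0 = 286; y0 = 130; x1 = 322; y1 = 202; fill = 'maroon'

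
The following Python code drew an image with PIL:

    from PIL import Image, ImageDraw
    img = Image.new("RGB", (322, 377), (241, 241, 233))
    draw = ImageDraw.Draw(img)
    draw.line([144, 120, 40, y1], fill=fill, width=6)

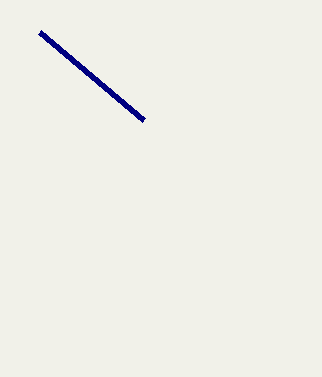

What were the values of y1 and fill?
y1 = 32
fill = 'navy'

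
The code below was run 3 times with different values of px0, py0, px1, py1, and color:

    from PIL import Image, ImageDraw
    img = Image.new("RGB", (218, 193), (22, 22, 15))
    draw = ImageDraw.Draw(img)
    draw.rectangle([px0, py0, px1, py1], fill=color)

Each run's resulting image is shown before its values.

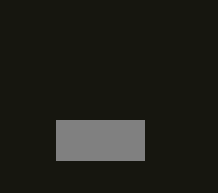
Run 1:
px0 = 56, py0 = 120, px1 = 144, py1 = 160, color = 'gray'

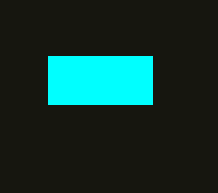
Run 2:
px0 = 48; py0 = 56; px1 = 152; py1 = 104; color = 'cyan'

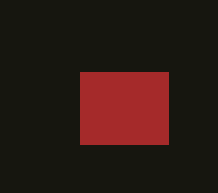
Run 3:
px0 = 80; py0 = 72; px1 = 168; py1 = 144; color = 'brown'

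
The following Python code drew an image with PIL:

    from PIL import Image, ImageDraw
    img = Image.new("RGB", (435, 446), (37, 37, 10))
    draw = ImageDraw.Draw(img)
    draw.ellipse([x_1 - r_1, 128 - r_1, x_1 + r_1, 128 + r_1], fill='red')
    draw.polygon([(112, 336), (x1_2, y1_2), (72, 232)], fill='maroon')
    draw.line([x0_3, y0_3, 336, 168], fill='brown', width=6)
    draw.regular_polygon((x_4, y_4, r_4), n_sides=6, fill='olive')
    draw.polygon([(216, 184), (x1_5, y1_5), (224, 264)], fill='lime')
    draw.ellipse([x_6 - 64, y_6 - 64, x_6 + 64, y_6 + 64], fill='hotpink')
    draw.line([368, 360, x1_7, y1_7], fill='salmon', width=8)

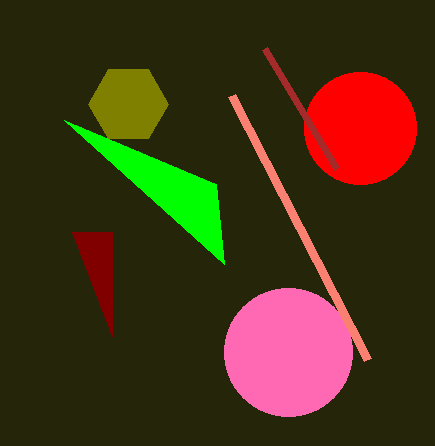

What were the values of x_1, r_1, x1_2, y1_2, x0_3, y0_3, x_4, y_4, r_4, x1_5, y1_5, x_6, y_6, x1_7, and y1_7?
x_1 = 360
r_1 = 56
x1_2 = 112
y1_2 = 232
x0_3 = 264
y0_3 = 48
x_4 = 128
y_4 = 104
r_4 = 40
x1_5 = 64
y1_5 = 120
x_6 = 288
y_6 = 352
x1_7 = 232
y1_7 = 96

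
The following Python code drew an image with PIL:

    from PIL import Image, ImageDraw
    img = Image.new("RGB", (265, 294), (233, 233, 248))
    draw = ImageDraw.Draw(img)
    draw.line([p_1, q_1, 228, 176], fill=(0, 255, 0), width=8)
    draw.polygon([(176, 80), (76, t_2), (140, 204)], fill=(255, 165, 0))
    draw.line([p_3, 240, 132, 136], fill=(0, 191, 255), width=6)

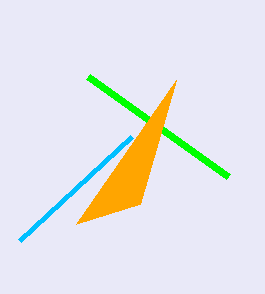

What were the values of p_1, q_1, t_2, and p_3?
p_1 = 88, q_1 = 76, t_2 = 224, p_3 = 20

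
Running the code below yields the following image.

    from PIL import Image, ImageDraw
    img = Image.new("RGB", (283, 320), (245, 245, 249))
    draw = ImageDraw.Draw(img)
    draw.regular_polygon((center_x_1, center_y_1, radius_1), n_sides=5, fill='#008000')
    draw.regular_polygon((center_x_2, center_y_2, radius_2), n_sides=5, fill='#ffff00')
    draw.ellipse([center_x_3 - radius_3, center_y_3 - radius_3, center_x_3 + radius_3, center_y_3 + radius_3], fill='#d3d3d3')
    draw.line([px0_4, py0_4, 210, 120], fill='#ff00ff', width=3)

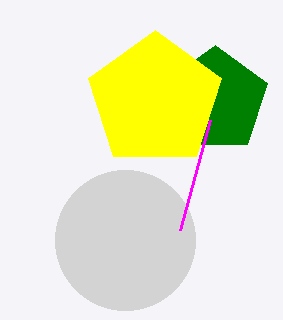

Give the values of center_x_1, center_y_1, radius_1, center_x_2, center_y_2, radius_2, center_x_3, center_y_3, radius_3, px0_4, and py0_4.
center_x_1 = 215, center_y_1 = 100, radius_1 = 55, center_x_2 = 155, center_y_2 = 100, radius_2 = 70, center_x_3 = 125, center_y_3 = 240, radius_3 = 70, px0_4 = 180, py0_4 = 230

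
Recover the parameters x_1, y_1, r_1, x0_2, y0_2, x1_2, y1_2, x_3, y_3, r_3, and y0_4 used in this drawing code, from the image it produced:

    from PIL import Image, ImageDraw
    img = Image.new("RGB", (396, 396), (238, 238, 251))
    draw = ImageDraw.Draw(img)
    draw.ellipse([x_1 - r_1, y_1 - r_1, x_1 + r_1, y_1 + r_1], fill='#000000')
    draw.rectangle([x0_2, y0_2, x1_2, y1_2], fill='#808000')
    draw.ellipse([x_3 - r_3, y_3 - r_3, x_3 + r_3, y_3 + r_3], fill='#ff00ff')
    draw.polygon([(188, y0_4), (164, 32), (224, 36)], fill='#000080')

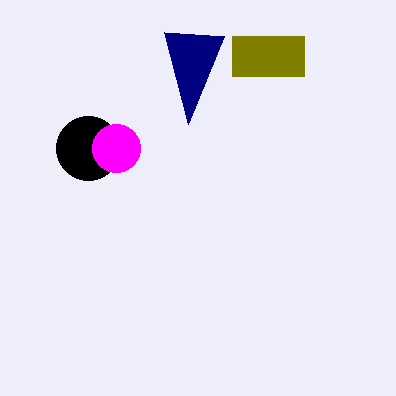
x_1 = 88, y_1 = 148, r_1 = 32, x0_2 = 232, y0_2 = 36, x1_2 = 304, y1_2 = 76, x_3 = 116, y_3 = 148, r_3 = 24, y0_4 = 124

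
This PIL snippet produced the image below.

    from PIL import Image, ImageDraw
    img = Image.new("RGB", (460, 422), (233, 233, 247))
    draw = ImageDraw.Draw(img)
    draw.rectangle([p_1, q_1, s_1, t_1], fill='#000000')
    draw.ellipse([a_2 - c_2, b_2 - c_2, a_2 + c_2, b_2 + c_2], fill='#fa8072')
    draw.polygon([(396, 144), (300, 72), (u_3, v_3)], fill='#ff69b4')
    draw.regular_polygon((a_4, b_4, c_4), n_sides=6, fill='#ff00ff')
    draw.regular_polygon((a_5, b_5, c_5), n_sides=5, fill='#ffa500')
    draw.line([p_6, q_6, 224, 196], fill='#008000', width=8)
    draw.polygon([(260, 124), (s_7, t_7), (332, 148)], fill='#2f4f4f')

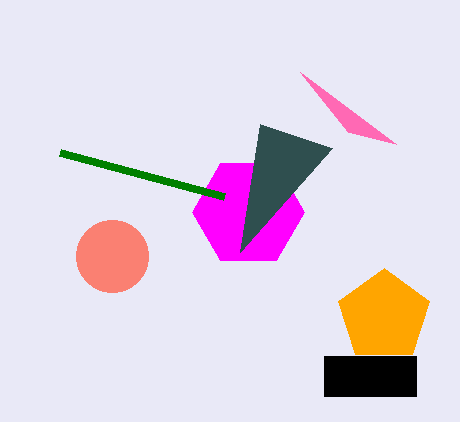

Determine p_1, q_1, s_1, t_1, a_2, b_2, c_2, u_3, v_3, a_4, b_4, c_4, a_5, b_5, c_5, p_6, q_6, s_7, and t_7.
p_1 = 324
q_1 = 356
s_1 = 416
t_1 = 396
a_2 = 112
b_2 = 256
c_2 = 36
u_3 = 348
v_3 = 132
a_4 = 248
b_4 = 212
c_4 = 56
a_5 = 384
b_5 = 316
c_5 = 48
p_6 = 60
q_6 = 152
s_7 = 240
t_7 = 252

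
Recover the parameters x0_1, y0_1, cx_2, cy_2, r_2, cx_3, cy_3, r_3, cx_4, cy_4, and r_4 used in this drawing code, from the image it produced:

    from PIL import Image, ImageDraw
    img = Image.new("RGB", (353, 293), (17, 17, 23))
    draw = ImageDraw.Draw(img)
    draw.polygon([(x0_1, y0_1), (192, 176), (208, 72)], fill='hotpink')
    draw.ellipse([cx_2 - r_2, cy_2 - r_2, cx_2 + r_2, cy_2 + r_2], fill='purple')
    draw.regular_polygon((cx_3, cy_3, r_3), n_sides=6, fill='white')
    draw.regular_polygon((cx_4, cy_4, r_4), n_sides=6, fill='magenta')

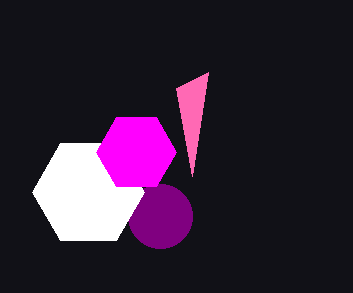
x0_1 = 176
y0_1 = 88
cx_2 = 160
cy_2 = 216
r_2 = 32
cx_3 = 88
cy_3 = 192
r_3 = 56
cx_4 = 136
cy_4 = 152
r_4 = 40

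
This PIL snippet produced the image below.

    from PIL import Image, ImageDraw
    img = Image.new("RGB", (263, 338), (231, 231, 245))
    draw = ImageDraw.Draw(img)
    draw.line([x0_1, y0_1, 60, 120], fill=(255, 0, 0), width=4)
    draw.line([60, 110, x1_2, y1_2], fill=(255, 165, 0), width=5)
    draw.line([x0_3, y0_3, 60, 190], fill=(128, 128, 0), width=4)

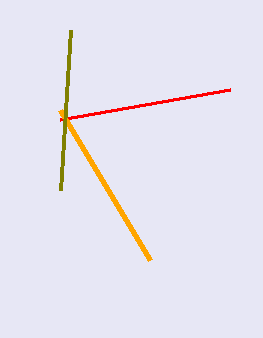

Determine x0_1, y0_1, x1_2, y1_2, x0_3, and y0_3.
x0_1 = 230, y0_1 = 90, x1_2 = 150, y1_2 = 260, x0_3 = 70, y0_3 = 30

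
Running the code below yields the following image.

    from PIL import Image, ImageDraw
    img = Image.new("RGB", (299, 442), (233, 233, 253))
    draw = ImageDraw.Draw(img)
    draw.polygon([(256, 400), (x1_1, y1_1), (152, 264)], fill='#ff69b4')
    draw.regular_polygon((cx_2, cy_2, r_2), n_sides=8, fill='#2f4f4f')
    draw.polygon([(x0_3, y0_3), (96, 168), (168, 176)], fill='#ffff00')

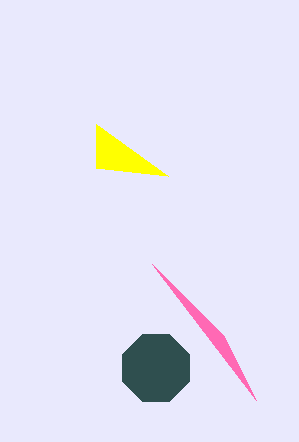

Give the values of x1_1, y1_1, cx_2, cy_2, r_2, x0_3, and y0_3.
x1_1 = 224, y1_1 = 336, cx_2 = 156, cy_2 = 368, r_2 = 36, x0_3 = 96, y0_3 = 124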